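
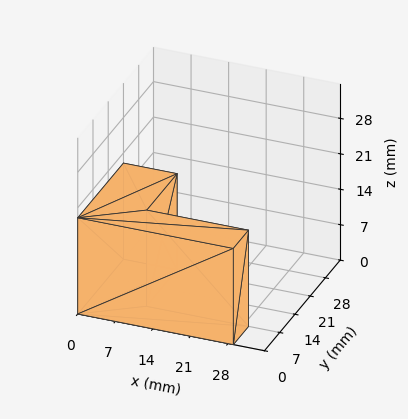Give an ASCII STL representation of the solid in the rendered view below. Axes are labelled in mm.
Reading the render: the shape is an L-shaped prism: outer 29 × 21 mm, arm thicknesses ≈ 7 mm (horizontal) and 10 mm (vertical), extruded 19 mm in z (dimensions read to the nearest mm from the axis ticks). For the STL, each face is triangulated and given an outward normal.

solid part
  facet normal 0.0000 0.0000 -1.0000
    outer loop
      vertex 29.0 7.0 0.0
      vertex 29.0 0.0 0.0
      vertex 0.0 0.0 0.0
    endloop
  endfacet
  facet normal 0.0000 0.0000 -1.0000
    outer loop
      vertex 10.0 7.0 0.0
      vertex 29.0 7.0 0.0
      vertex 0.0 0.0 0.0
    endloop
  endfacet
  facet normal 0.0000 0.0000 -1.0000
    outer loop
      vertex 10.0 21.0 0.0
      vertex 10.0 7.0 0.0
      vertex 0.0 0.0 0.0
    endloop
  endfacet
  facet normal 0.0000 0.0000 -1.0000
    outer loop
      vertex 0.0 21.0 0.0
      vertex 10.0 21.0 0.0
      vertex 0.0 0.0 0.0
    endloop
  endfacet
  facet normal 0.0000 0.0000 1.0000
    outer loop
      vertex 0.0 0.0 19.0
      vertex 29.0 0.0 19.0
      vertex 29.0 7.0 19.0
    endloop
  endfacet
  facet normal 0.0000 0.0000 1.0000
    outer loop
      vertex 0.0 0.0 19.0
      vertex 29.0 7.0 19.0
      vertex 10.0 7.0 19.0
    endloop
  endfacet
  facet normal 0.0000 0.0000 1.0000
    outer loop
      vertex 0.0 0.0 19.0
      vertex 10.0 7.0 19.0
      vertex 10.0 21.0 19.0
    endloop
  endfacet
  facet normal 0.0000 0.0000 1.0000
    outer loop
      vertex 0.0 0.0 19.0
      vertex 10.0 21.0 19.0
      vertex 0.0 21.0 19.0
    endloop
  endfacet
  facet normal 0.0000 -1.0000 0.0000
    outer loop
      vertex 0.0 0.0 0.0
      vertex 29.0 0.0 0.0
      vertex 29.0 0.0 19.0
    endloop
  endfacet
  facet normal 0.0000 -1.0000 0.0000
    outer loop
      vertex 0.0 0.0 0.0
      vertex 29.0 0.0 19.0
      vertex 0.0 0.0 19.0
    endloop
  endfacet
  facet normal 1.0000 0.0000 0.0000
    outer loop
      vertex 29.0 0.0 0.0
      vertex 29.0 7.0 0.0
      vertex 29.0 7.0 19.0
    endloop
  endfacet
  facet normal 1.0000 0.0000 0.0000
    outer loop
      vertex 29.0 0.0 0.0
      vertex 29.0 7.0 19.0
      vertex 29.0 0.0 19.0
    endloop
  endfacet
  facet normal 0.0000 1.0000 0.0000
    outer loop
      vertex 29.0 7.0 0.0
      vertex 10.0 7.0 0.0
      vertex 10.0 7.0 19.0
    endloop
  endfacet
  facet normal 0.0000 1.0000 0.0000
    outer loop
      vertex 29.0 7.0 0.0
      vertex 10.0 7.0 19.0
      vertex 29.0 7.0 19.0
    endloop
  endfacet
  facet normal 1.0000 0.0000 0.0000
    outer loop
      vertex 10.0 7.0 0.0
      vertex 10.0 21.0 0.0
      vertex 10.0 21.0 19.0
    endloop
  endfacet
  facet normal 1.0000 0.0000 0.0000
    outer loop
      vertex 10.0 7.0 0.0
      vertex 10.0 21.0 19.0
      vertex 10.0 7.0 19.0
    endloop
  endfacet
  facet normal 0.0000 1.0000 0.0000
    outer loop
      vertex 10.0 21.0 0.0
      vertex 0.0 21.0 0.0
      vertex 0.0 21.0 19.0
    endloop
  endfacet
  facet normal 0.0000 1.0000 0.0000
    outer loop
      vertex 10.0 21.0 0.0
      vertex 0.0 21.0 19.0
      vertex 10.0 21.0 19.0
    endloop
  endfacet
  facet normal -1.0000 0.0000 0.0000
    outer loop
      vertex 0.0 21.0 0.0
      vertex 0.0 0.0 0.0
      vertex 0.0 0.0 19.0
    endloop
  endfacet
  facet normal -1.0000 0.0000 0.0000
    outer loop
      vertex 0.0 21.0 0.0
      vertex 0.0 0.0 19.0
      vertex 0.0 21.0 19.0
    endloop
  endfacet
endsolid part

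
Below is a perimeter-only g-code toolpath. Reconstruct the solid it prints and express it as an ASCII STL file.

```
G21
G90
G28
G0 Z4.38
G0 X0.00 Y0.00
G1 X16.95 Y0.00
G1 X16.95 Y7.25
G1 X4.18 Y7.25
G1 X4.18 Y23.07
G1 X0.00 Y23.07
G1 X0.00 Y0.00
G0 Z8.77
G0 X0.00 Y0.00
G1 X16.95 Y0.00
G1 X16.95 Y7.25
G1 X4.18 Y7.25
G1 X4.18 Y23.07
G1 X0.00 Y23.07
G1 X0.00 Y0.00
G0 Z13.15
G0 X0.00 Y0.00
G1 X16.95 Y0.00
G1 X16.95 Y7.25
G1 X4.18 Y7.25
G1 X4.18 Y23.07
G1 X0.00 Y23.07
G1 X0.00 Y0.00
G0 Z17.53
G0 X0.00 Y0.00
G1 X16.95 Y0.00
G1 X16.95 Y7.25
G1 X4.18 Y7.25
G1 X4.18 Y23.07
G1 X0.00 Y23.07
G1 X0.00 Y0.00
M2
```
solid part
  facet normal 0.0000 0.0000 -1.0000
    outer loop
      vertex 16.95 7.25 0.00
      vertex 16.95 0.00 0.00
      vertex 0.00 0.00 0.00
    endloop
  endfacet
  facet normal 0.0000 0.0000 -1.0000
    outer loop
      vertex 4.18 7.25 0.00
      vertex 16.95 7.25 0.00
      vertex 0.00 0.00 0.00
    endloop
  endfacet
  facet normal 0.0000 0.0000 -1.0000
    outer loop
      vertex 4.18 23.07 0.00
      vertex 4.18 7.25 0.00
      vertex 0.00 0.00 0.00
    endloop
  endfacet
  facet normal 0.0000 0.0000 -1.0000
    outer loop
      vertex 0.00 23.07 0.00
      vertex 4.18 23.07 0.00
      vertex 0.00 0.00 0.00
    endloop
  endfacet
  facet normal 0.0000 0.0000 1.0000
    outer loop
      vertex 0.00 0.00 17.53
      vertex 16.95 0.00 17.53
      vertex 16.95 7.25 17.53
    endloop
  endfacet
  facet normal 0.0000 0.0000 1.0000
    outer loop
      vertex 0.00 0.00 17.53
      vertex 16.95 7.25 17.53
      vertex 4.18 7.25 17.53
    endloop
  endfacet
  facet normal 0.0000 0.0000 1.0000
    outer loop
      vertex 0.00 0.00 17.53
      vertex 4.18 7.25 17.53
      vertex 4.18 23.07 17.53
    endloop
  endfacet
  facet normal 0.0000 0.0000 1.0000
    outer loop
      vertex 0.00 0.00 17.53
      vertex 4.18 23.07 17.53
      vertex 0.00 23.07 17.53
    endloop
  endfacet
  facet normal 0.0000 -1.0000 0.0000
    outer loop
      vertex 0.00 0.00 0.00
      vertex 16.95 0.00 0.00
      vertex 16.95 0.00 17.53
    endloop
  endfacet
  facet normal 0.0000 -1.0000 0.0000
    outer loop
      vertex 0.00 0.00 0.00
      vertex 16.95 0.00 17.53
      vertex 0.00 0.00 17.53
    endloop
  endfacet
  facet normal 1.0000 0.0000 0.0000
    outer loop
      vertex 16.95 0.00 0.00
      vertex 16.95 7.25 0.00
      vertex 16.95 7.25 17.53
    endloop
  endfacet
  facet normal 1.0000 0.0000 0.0000
    outer loop
      vertex 16.95 0.00 0.00
      vertex 16.95 7.25 17.53
      vertex 16.95 0.00 17.53
    endloop
  endfacet
  facet normal 0.0000 1.0000 0.0000
    outer loop
      vertex 16.95 7.25 0.00
      vertex 4.18 7.25 0.00
      vertex 4.18 7.25 17.53
    endloop
  endfacet
  facet normal 0.0000 1.0000 0.0000
    outer loop
      vertex 16.95 7.25 0.00
      vertex 4.18 7.25 17.53
      vertex 16.95 7.25 17.53
    endloop
  endfacet
  facet normal 1.0000 0.0000 0.0000
    outer loop
      vertex 4.18 7.25 0.00
      vertex 4.18 23.07 0.00
      vertex 4.18 23.07 17.53
    endloop
  endfacet
  facet normal 1.0000 0.0000 0.0000
    outer loop
      vertex 4.18 7.25 0.00
      vertex 4.18 23.07 17.53
      vertex 4.18 7.25 17.53
    endloop
  endfacet
  facet normal 0.0000 1.0000 0.0000
    outer loop
      vertex 4.18 23.07 0.00
      vertex 0.00 23.07 0.00
      vertex 0.00 23.07 17.53
    endloop
  endfacet
  facet normal 0.0000 1.0000 0.0000
    outer loop
      vertex 4.18 23.07 0.00
      vertex 0.00 23.07 17.53
      vertex 4.18 23.07 17.53
    endloop
  endfacet
  facet normal -1.0000 0.0000 0.0000
    outer loop
      vertex 0.00 23.07 0.00
      vertex 0.00 0.00 0.00
      vertex 0.00 0.00 17.53
    endloop
  endfacet
  facet normal -1.0000 0.0000 0.0000
    outer loop
      vertex 0.00 23.07 0.00
      vertex 0.00 0.00 17.53
      vertex 0.00 23.07 17.53
    endloop
  endfacet
endsolid part

The G0 Z moves step by Δz≈4.38 mm. Every layer's G1 loop is the same polygon, so the solid is a straight extrusion of it from z=0 to z≈17.5. Closing with flat bottom and top caps and triangulating gives 20 facets — an L-shaped prism: outer 16.9 × 23.1 mm, arm thicknesses ≈ 7.25 mm (horizontal) and 4.18 mm (vertical), extruded 17.5 mm in z.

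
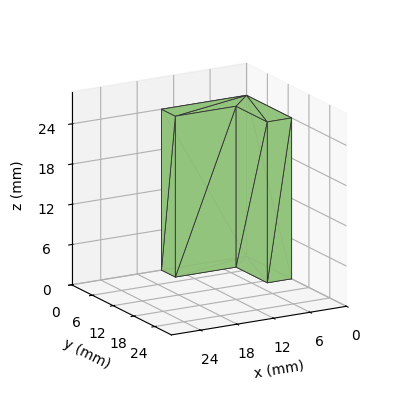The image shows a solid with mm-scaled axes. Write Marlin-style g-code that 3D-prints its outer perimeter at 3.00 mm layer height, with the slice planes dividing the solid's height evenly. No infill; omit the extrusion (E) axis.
Reading the render: the shape is an L-shaped prism: outer 14 × 13 mm, arm thicknesses ≈ 4 mm (horizontal) and 4 mm (vertical), extruded 24 mm in z (dimensions read to the nearest mm from the axis ticks). For the g-code, the solid's height is divided into equal slices at the stated Δz and each level perimeter traced with G1 moves after a G0 lift.

; perimeter-only toolpath
G21 ; units = mm
G90 ; absolute positioning
G28 ; home
; layer 1
G0 Z3.00
G0 X0.00 Y0.00
G1 X14.00 Y0.00
G1 X14.00 Y4.00
G1 X4.00 Y4.00
G1 X4.00 Y13.00
G1 X0.00 Y13.00
G1 X0.00 Y0.00
; layer 2
G0 Z6.00
G0 X0.00 Y0.00
G1 X14.00 Y0.00
G1 X14.00 Y4.00
G1 X4.00 Y4.00
G1 X4.00 Y13.00
G1 X0.00 Y13.00
G1 X0.00 Y0.00
; layer 3
G0 Z9.00
G0 X0.00 Y0.00
G1 X14.00 Y0.00
G1 X14.00 Y4.00
G1 X4.00 Y4.00
G1 X4.00 Y13.00
G1 X0.00 Y13.00
G1 X0.00 Y0.00
; layer 4
G0 Z12.00
G0 X0.00 Y0.00
G1 X14.00 Y0.00
G1 X14.00 Y4.00
G1 X4.00 Y4.00
G1 X4.00 Y13.00
G1 X0.00 Y13.00
G1 X0.00 Y0.00
; layer 5
G0 Z15.00
G0 X0.00 Y0.00
G1 X14.00 Y0.00
G1 X14.00 Y4.00
G1 X4.00 Y4.00
G1 X4.00 Y13.00
G1 X0.00 Y13.00
G1 X0.00 Y0.00
; layer 6
G0 Z18.00
G0 X0.00 Y0.00
G1 X14.00 Y0.00
G1 X14.00 Y4.00
G1 X4.00 Y4.00
G1 X4.00 Y13.00
G1 X0.00 Y13.00
G1 X0.00 Y0.00
; layer 7
G0 Z21.00
G0 X0.00 Y0.00
G1 X14.00 Y0.00
G1 X14.00 Y4.00
G1 X4.00 Y4.00
G1 X4.00 Y13.00
G1 X0.00 Y13.00
G1 X0.00 Y0.00
; layer 8
G0 Z24.00
G0 X0.00 Y0.00
G1 X14.00 Y0.00
G1 X14.00 Y4.00
G1 X4.00 Y4.00
G1 X4.00 Y13.00
G1 X0.00 Y13.00
G1 X0.00 Y0.00
M2 ; end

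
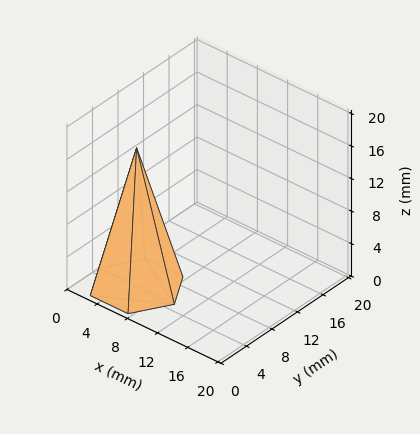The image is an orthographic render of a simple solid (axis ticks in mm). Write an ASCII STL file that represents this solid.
Reading the render: the shape is a regular 6-sided pyramid, base circumscribed radius ≈ 5 mm, apex at z ≈ 17 mm (dimensions read to the nearest mm from the axis ticks). For the STL, each face is triangulated and given an outward normal.

solid part
  facet normal 0.0000 0.0000 -1.0000
    outer loop
      vertex 2.5 9.3 0.0
      vertex 7.5 9.3 0.0
      vertex 10.0 5.0 0.0
    endloop
  endfacet
  facet normal 0.0000 0.0000 -1.0000
    outer loop
      vertex 0.0 5.0 0.0
      vertex 2.5 9.3 0.0
      vertex 10.0 5.0 0.0
    endloop
  endfacet
  facet normal 0.0000 0.0000 -1.0000
    outer loop
      vertex 2.5 0.7 0.0
      vertex 0.0 5.0 0.0
      vertex 10.0 5.0 0.0
    endloop
  endfacet
  facet normal 0.0000 0.0000 -1.0000
    outer loop
      vertex 7.5 0.7 0.0
      vertex 2.5 0.7 0.0
      vertex 10.0 5.0 0.0
    endloop
  endfacet
  facet normal 0.8378 0.4871 0.2464
    outer loop
      vertex 10.0 5.0 0.0
      vertex 7.5 9.3 0.0
      vertex 5.0 5.0 17.0
    endloop
  endfacet
  facet normal 0.0000 0.9695 0.2452
    outer loop
      vertex 7.5 9.3 0.0
      vertex 2.5 9.3 0.0
      vertex 5.0 5.0 17.0
    endloop
  endfacet
  facet normal -0.8378 0.4871 0.2464
    outer loop
      vertex 2.5 9.3 0.0
      vertex 0.0 5.0 0.0
      vertex 5.0 5.0 17.0
    endloop
  endfacet
  facet normal -0.8378 -0.4871 0.2464
    outer loop
      vertex 0.0 5.0 0.0
      vertex 2.5 0.7 0.0
      vertex 5.0 5.0 17.0
    endloop
  endfacet
  facet normal 0.0000 -0.9695 0.2452
    outer loop
      vertex 2.5 0.7 0.0
      vertex 7.5 0.7 0.0
      vertex 5.0 5.0 17.0
    endloop
  endfacet
  facet normal 0.8378 -0.4871 0.2464
    outer loop
      vertex 7.5 0.7 0.0
      vertex 10.0 5.0 0.0
      vertex 5.0 5.0 17.0
    endloop
  endfacet
endsolid part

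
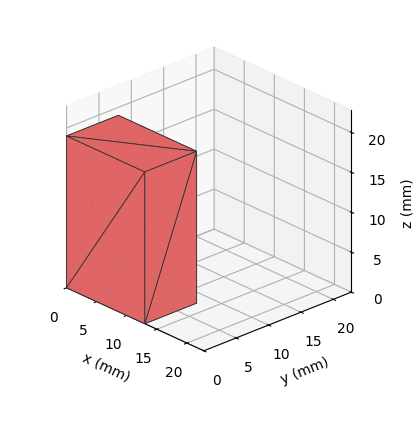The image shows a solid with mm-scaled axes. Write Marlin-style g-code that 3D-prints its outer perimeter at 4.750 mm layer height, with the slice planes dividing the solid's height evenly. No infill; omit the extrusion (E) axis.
Reading the render: the shape is a rectangular box, roughly 13 × 8 mm footprint and 19 mm tall (dimensions read to the nearest mm from the axis ticks). For the g-code, the solid's height is divided into equal slices at the stated Δz and each level perimeter traced with G1 moves after a G0 lift.

; perimeter-only toolpath
G21 ; units = mm
G90 ; absolute positioning
G28 ; home
; layer 1
G0 Z4.750
G0 X0.000 Y0.000
G1 X13.000 Y0.000
G1 X13.000 Y8.000
G1 X0.000 Y8.000
G1 X0.000 Y0.000
; layer 2
G0 Z9.500
G0 X0.000 Y0.000
G1 X13.000 Y0.000
G1 X13.000 Y8.000
G1 X0.000 Y8.000
G1 X0.000 Y0.000
; layer 3
G0 Z14.250
G0 X0.000 Y0.000
G1 X13.000 Y0.000
G1 X13.000 Y8.000
G1 X0.000 Y8.000
G1 X0.000 Y0.000
; layer 4
G0 Z19.000
G0 X0.000 Y0.000
G1 X13.000 Y0.000
G1 X13.000 Y8.000
G1 X0.000 Y8.000
G1 X0.000 Y0.000
M2 ; end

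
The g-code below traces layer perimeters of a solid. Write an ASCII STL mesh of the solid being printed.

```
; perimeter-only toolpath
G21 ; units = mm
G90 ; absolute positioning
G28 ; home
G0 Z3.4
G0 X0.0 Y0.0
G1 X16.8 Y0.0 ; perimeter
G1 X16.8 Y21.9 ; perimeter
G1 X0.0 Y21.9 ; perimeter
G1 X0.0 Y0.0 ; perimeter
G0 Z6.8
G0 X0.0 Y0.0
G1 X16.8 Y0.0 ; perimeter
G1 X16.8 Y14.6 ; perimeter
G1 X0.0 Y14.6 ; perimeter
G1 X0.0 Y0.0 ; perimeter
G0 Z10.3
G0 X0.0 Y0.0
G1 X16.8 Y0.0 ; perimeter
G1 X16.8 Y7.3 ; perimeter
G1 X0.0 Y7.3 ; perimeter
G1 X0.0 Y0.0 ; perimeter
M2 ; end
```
solid part
  facet normal 0.0000 0.0000 -1.0000
    outer loop
      vertex 16.8 29.2 0.0
      vertex 16.8 0.0 0.0
      vertex 0.0 0.0 0.0
    endloop
  endfacet
  facet normal 0.0000 0.0000 -1.0000
    outer loop
      vertex 0.0 29.2 0.0
      vertex 16.8 29.2 0.0
      vertex 0.0 0.0 0.0
    endloop
  endfacet
  facet normal 0.0000 -1.0000 0.0000
    outer loop
      vertex 0.0 0.0 0.0
      vertex 16.8 0.0 0.0
      vertex 16.8 0.0 13.7
    endloop
  endfacet
  facet normal 0.0000 -1.0000 0.0000
    outer loop
      vertex 0.0 0.0 0.0
      vertex 16.8 0.0 13.7
      vertex 0.0 0.0 13.7
    endloop
  endfacet
  facet normal 0.0000 0.4248 0.9053
    outer loop
      vertex 0.0 0.0 13.7
      vertex 16.8 0.0 13.7
      vertex 16.8 29.2 0.0
    endloop
  endfacet
  facet normal 0.0000 0.4248 0.9053
    outer loop
      vertex 0.0 0.0 13.7
      vertex 16.8 29.2 0.0
      vertex 0.0 29.2 0.0
    endloop
  endfacet
  facet normal -1.0000 0.0000 0.0000
    outer loop
      vertex 0.0 0.0 13.7
      vertex 0.0 29.2 0.0
      vertex 0.0 0.0 0.0
    endloop
  endfacet
  facet normal 1.0000 0.0000 0.0000
    outer loop
      vertex 16.8 0.0 0.0
      vertex 16.8 29.2 0.0
      vertex 16.8 0.0 13.7
    endloop
  endfacet
endsolid part

The G0 Z moves step by Δz≈3.4 mm. The G1 loops shrink linearly with z, so the solid tapers from its base footprint up to z≈13.7. Closing with a flat bottom cap and the tapered top and triangulating gives 8 facets — a wedge (ramp): 16.8 × 29.2 mm base, rising to 13.7 mm along the y=0 edge and sloping linearly to z=0 at y=29.2.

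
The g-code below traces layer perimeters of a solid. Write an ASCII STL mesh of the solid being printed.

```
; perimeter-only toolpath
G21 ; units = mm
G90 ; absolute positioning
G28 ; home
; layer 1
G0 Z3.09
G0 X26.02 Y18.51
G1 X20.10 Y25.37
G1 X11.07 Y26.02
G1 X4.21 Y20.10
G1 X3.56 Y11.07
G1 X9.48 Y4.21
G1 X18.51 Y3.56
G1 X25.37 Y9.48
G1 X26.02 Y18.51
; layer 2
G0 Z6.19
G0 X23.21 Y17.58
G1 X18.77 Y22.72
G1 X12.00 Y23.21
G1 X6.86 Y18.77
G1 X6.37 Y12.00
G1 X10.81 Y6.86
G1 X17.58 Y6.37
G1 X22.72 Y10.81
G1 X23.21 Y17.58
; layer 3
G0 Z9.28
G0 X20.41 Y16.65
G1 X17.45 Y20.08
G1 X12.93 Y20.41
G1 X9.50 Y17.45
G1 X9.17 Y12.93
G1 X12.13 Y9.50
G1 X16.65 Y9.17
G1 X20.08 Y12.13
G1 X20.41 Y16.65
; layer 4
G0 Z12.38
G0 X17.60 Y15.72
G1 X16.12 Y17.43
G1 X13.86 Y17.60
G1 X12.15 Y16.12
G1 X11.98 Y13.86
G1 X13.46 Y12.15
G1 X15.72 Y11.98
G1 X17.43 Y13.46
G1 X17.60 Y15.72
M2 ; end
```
solid part
  facet normal 0.0000 0.0000 -1.0000
    outer loop
      vertex 10.14 28.83 0.00
      vertex 21.43 28.01 0.00
      vertex 28.83 19.44 0.00
    endloop
  endfacet
  facet normal 0.0000 0.0000 -1.0000
    outer loop
      vertex 1.57 21.43 0.00
      vertex 10.14 28.83 0.00
      vertex 28.83 19.44 0.00
    endloop
  endfacet
  facet normal 0.0000 0.0000 -1.0000
    outer loop
      vertex 0.75 10.14 0.00
      vertex 1.57 21.43 0.00
      vertex 28.83 19.44 0.00
    endloop
  endfacet
  facet normal 0.0000 0.0000 -1.0000
    outer loop
      vertex 8.15 1.57 0.00
      vertex 0.75 10.14 0.00
      vertex 28.83 19.44 0.00
    endloop
  endfacet
  facet normal 0.0000 0.0000 -1.0000
    outer loop
      vertex 19.44 0.75 0.00
      vertex 8.15 1.57 0.00
      vertex 28.83 19.44 0.00
    endloop
  endfacet
  facet normal 0.0000 0.0000 -1.0000
    outer loop
      vertex 28.01 8.15 0.00
      vertex 19.44 0.75 0.00
      vertex 28.83 19.44 0.00
    endloop
  endfacet
  facet normal 0.5673 0.4898 0.6620
    outer loop
      vertex 28.83 19.44 0.00
      vertex 21.43 28.01 0.00
      vertex 14.79 14.79 15.47
    endloop
  endfacet
  facet normal 0.0543 0.7475 0.6621
    outer loop
      vertex 21.43 28.01 0.00
      vertex 10.14 28.83 0.00
      vertex 14.79 14.79 15.47
    endloop
  endfacet
  facet normal -0.4898 0.5673 0.6620
    outer loop
      vertex 10.14 28.83 0.00
      vertex 1.57 21.43 0.00
      vertex 14.79 14.79 15.47
    endloop
  endfacet
  facet normal -0.7475 0.0543 0.6621
    outer loop
      vertex 1.57 21.43 0.00
      vertex 0.75 10.14 0.00
      vertex 14.79 14.79 15.47
    endloop
  endfacet
  facet normal -0.5673 -0.4898 0.6620
    outer loop
      vertex 0.75 10.14 0.00
      vertex 8.15 1.57 0.00
      vertex 14.79 14.79 15.47
    endloop
  endfacet
  facet normal -0.0543 -0.7475 0.6621
    outer loop
      vertex 8.15 1.57 0.00
      vertex 19.44 0.75 0.00
      vertex 14.79 14.79 15.47
    endloop
  endfacet
  facet normal 0.4898 -0.5673 0.6620
    outer loop
      vertex 19.44 0.75 0.00
      vertex 28.01 8.15 0.00
      vertex 14.79 14.79 15.47
    endloop
  endfacet
  facet normal 0.7475 -0.0543 0.6621
    outer loop
      vertex 28.01 8.15 0.00
      vertex 28.83 19.44 0.00
      vertex 14.79 14.79 15.47
    endloop
  endfacet
endsolid part

The G0 Z moves step by Δz≈3.09 mm. The G1 loops shrink linearly with z, so the solid tapers from its base footprint up to z≈15.5. Closing with a flat bottom cap and the tapered top and triangulating gives 14 facets — a regular 8-sided pyramid, base circumscribed radius ≈ 14.8 mm, apex at z ≈ 15.5 mm.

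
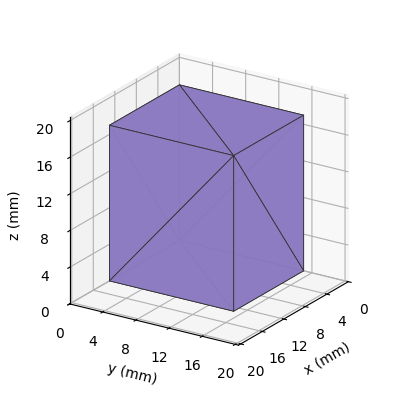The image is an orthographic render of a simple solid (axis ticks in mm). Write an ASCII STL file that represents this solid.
Reading the render: the shape is a rectangular box, roughly 13 × 15 mm footprint and 17 mm tall (dimensions read to the nearest mm from the axis ticks). For the STL, each face is triangulated and given an outward normal.

solid part
  facet normal 0.0000 0.0000 -1.0000
    outer loop
      vertex 13.000 15.000 0.000
      vertex 13.000 0.000 0.000
      vertex 0.000 0.000 0.000
    endloop
  endfacet
  facet normal 0.0000 0.0000 -1.0000
    outer loop
      vertex 0.000 15.000 0.000
      vertex 13.000 15.000 0.000
      vertex 0.000 0.000 0.000
    endloop
  endfacet
  facet normal 0.0000 0.0000 1.0000
    outer loop
      vertex 0.000 0.000 17.000
      vertex 13.000 0.000 17.000
      vertex 13.000 15.000 17.000
    endloop
  endfacet
  facet normal 0.0000 0.0000 1.0000
    outer loop
      vertex 0.000 0.000 17.000
      vertex 13.000 15.000 17.000
      vertex 0.000 15.000 17.000
    endloop
  endfacet
  facet normal 0.0000 -1.0000 0.0000
    outer loop
      vertex 0.000 0.000 0.000
      vertex 13.000 0.000 0.000
      vertex 13.000 0.000 17.000
    endloop
  endfacet
  facet normal 0.0000 -1.0000 0.0000
    outer loop
      vertex 0.000 0.000 0.000
      vertex 13.000 0.000 17.000
      vertex 0.000 0.000 17.000
    endloop
  endfacet
  facet normal 0.0000 1.0000 0.0000
    outer loop
      vertex 13.000 15.000 17.000
      vertex 13.000 15.000 0.000
      vertex 0.000 15.000 0.000
    endloop
  endfacet
  facet normal 0.0000 1.0000 0.0000
    outer loop
      vertex 0.000 15.000 17.000
      vertex 13.000 15.000 17.000
      vertex 0.000 15.000 0.000
    endloop
  endfacet
  facet normal -1.0000 0.0000 0.0000
    outer loop
      vertex 0.000 15.000 17.000
      vertex 0.000 15.000 0.000
      vertex 0.000 0.000 0.000
    endloop
  endfacet
  facet normal -1.0000 0.0000 0.0000
    outer loop
      vertex 0.000 0.000 17.000
      vertex 0.000 15.000 17.000
      vertex 0.000 0.000 0.000
    endloop
  endfacet
  facet normal 1.0000 0.0000 0.0000
    outer loop
      vertex 13.000 0.000 0.000
      vertex 13.000 15.000 0.000
      vertex 13.000 15.000 17.000
    endloop
  endfacet
  facet normal 1.0000 0.0000 0.0000
    outer loop
      vertex 13.000 0.000 0.000
      vertex 13.000 15.000 17.000
      vertex 13.000 0.000 17.000
    endloop
  endfacet
endsolid part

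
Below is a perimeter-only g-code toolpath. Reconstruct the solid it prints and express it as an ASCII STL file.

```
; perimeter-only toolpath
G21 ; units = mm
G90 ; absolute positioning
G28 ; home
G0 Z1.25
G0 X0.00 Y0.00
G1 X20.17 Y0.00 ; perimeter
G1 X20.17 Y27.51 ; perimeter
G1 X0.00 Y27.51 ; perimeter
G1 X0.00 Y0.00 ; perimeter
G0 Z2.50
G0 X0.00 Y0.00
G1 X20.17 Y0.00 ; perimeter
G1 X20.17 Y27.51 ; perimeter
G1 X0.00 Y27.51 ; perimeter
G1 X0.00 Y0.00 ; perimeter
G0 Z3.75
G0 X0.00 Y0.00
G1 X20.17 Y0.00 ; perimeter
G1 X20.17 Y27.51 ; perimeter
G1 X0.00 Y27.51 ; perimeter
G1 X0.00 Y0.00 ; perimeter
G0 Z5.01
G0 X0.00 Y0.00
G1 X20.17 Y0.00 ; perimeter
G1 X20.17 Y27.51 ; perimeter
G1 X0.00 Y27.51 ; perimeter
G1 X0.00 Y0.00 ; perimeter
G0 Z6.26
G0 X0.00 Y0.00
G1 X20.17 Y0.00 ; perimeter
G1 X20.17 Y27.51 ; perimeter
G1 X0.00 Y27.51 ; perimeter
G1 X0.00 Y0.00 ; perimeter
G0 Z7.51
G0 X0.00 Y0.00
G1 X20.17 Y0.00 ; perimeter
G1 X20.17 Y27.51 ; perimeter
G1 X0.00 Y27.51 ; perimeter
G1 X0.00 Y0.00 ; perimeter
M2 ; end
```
solid part
  facet normal 0.0000 0.0000 -1.0000
    outer loop
      vertex 20.17 27.51 0.00
      vertex 20.17 0.00 0.00
      vertex 0.00 0.00 0.00
    endloop
  endfacet
  facet normal 0.0000 0.0000 -1.0000
    outer loop
      vertex 0.00 27.51 0.00
      vertex 20.17 27.51 0.00
      vertex 0.00 0.00 0.00
    endloop
  endfacet
  facet normal 0.0000 0.0000 1.0000
    outer loop
      vertex 0.00 0.00 7.51
      vertex 20.17 0.00 7.51
      vertex 20.17 27.51 7.51
    endloop
  endfacet
  facet normal 0.0000 0.0000 1.0000
    outer loop
      vertex 0.00 0.00 7.51
      vertex 20.17 27.51 7.51
      vertex 0.00 27.51 7.51
    endloop
  endfacet
  facet normal 0.0000 -1.0000 0.0000
    outer loop
      vertex 0.00 0.00 0.00
      vertex 20.17 0.00 0.00
      vertex 20.17 0.00 7.51
    endloop
  endfacet
  facet normal 0.0000 -1.0000 0.0000
    outer loop
      vertex 0.00 0.00 0.00
      vertex 20.17 0.00 7.51
      vertex 0.00 0.00 7.51
    endloop
  endfacet
  facet normal 0.0000 1.0000 0.0000
    outer loop
      vertex 20.17 27.51 7.51
      vertex 20.17 27.51 0.00
      vertex 0.00 27.51 0.00
    endloop
  endfacet
  facet normal 0.0000 1.0000 0.0000
    outer loop
      vertex 0.00 27.51 7.51
      vertex 20.17 27.51 7.51
      vertex 0.00 27.51 0.00
    endloop
  endfacet
  facet normal -1.0000 0.0000 0.0000
    outer loop
      vertex 0.00 27.51 7.51
      vertex 0.00 27.51 0.00
      vertex 0.00 0.00 0.00
    endloop
  endfacet
  facet normal -1.0000 0.0000 0.0000
    outer loop
      vertex 0.00 0.00 7.51
      vertex 0.00 27.51 7.51
      vertex 0.00 0.00 0.00
    endloop
  endfacet
  facet normal 1.0000 0.0000 0.0000
    outer loop
      vertex 20.17 0.00 0.00
      vertex 20.17 27.51 0.00
      vertex 20.17 27.51 7.51
    endloop
  endfacet
  facet normal 1.0000 0.0000 0.0000
    outer loop
      vertex 20.17 0.00 0.00
      vertex 20.17 27.51 7.51
      vertex 20.17 0.00 7.51
    endloop
  endfacet
endsolid part

The G0 Z moves step by Δz≈1.25 mm. Every layer's G1 loop is the same polygon, so the solid is a straight extrusion of it from z=0 to z≈7.51. Closing with flat bottom and top caps and triangulating gives 12 facets — a rectangular box, roughly 20.2 × 27.5 mm footprint and 7.51 mm tall.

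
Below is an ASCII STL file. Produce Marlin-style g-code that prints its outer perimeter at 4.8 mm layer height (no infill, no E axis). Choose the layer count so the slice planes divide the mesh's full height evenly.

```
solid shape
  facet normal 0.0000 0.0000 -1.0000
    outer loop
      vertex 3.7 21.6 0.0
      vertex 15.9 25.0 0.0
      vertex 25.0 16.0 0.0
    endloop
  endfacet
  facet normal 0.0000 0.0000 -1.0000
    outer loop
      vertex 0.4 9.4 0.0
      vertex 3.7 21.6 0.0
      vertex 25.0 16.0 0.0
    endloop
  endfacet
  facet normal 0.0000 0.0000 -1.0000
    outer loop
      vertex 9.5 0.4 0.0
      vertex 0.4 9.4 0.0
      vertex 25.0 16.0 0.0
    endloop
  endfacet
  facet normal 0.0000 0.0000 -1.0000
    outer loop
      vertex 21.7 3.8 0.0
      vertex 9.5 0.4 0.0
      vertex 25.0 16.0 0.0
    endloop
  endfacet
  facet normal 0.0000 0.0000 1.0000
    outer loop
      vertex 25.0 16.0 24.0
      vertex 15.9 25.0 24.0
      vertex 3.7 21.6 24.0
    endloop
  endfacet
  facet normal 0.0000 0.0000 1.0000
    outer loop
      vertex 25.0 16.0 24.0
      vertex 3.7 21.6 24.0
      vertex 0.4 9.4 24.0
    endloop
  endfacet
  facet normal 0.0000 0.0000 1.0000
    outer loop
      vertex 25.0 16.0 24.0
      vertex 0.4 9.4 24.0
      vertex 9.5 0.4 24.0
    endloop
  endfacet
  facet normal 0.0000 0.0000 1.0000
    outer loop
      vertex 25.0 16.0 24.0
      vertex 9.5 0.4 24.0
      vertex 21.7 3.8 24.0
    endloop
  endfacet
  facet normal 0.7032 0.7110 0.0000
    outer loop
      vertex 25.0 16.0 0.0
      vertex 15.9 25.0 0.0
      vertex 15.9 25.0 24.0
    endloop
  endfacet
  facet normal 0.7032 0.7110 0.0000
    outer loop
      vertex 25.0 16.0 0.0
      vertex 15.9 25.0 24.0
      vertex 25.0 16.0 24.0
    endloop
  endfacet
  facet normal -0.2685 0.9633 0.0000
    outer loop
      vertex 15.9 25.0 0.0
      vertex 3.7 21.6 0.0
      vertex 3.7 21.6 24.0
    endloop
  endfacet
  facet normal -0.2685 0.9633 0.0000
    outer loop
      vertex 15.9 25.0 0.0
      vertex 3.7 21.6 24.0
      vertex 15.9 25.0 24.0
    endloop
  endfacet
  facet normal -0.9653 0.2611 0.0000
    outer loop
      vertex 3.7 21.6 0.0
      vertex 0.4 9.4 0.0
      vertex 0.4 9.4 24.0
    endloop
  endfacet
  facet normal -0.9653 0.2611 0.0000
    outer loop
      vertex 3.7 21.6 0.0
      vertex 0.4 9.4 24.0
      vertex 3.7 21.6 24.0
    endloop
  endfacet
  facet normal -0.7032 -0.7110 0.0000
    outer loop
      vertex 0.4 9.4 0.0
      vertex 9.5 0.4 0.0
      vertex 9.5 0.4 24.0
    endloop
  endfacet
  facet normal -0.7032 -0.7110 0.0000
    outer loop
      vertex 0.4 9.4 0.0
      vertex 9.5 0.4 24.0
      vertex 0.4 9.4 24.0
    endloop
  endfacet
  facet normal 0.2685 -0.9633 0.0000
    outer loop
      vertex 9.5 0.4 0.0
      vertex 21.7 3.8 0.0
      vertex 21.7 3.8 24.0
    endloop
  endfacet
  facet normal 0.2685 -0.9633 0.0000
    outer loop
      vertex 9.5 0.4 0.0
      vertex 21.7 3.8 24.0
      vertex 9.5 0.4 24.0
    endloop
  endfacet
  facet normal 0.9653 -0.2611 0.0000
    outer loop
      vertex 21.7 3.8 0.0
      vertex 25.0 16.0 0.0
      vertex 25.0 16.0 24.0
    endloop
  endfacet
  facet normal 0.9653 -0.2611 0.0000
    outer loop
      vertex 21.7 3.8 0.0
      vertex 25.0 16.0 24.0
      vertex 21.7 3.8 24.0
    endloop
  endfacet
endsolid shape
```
; perimeter-only toolpath
G21 ; units = mm
G90 ; absolute positioning
G28 ; home
; layer 1
G0 Z4.8
G0 X25.0 Y16.0
G1 X15.9 Y25.0
G1 X3.7 Y21.6
G1 X0.4 Y9.4
G1 X9.5 Y0.4
G1 X21.7 Y3.8
G1 X25.0 Y16.0
; layer 2
G0 Z9.6
G0 X25.0 Y16.0
G1 X15.9 Y25.0
G1 X3.7 Y21.6
G1 X0.4 Y9.4
G1 X9.5 Y0.4
G1 X21.7 Y3.8
G1 X25.0 Y16.0
; layer 3
G0 Z14.4
G0 X25.0 Y16.0
G1 X15.9 Y25.0
G1 X3.7 Y21.6
G1 X0.4 Y9.4
G1 X9.5 Y0.4
G1 X21.7 Y3.8
G1 X25.0 Y16.0
; layer 4
G0 Z19.2
G0 X25.0 Y16.0
G1 X15.9 Y25.0
G1 X3.7 Y21.6
G1 X0.4 Y9.4
G1 X9.5 Y0.4
G1 X21.7 Y3.8
G1 X25.0 Y16.0
; layer 5
G0 Z24.0
G0 X25.0 Y16.0
G1 X15.9 Y25.0
G1 X3.7 Y21.6
G1 X0.4 Y9.4
G1 X9.5 Y0.4
G1 X21.7 Y3.8
G1 X25.0 Y16.0
M2 ; end

The solid is a regular 6-sided prism (a cylinder approximated with 6 flat sides), circumscribed radius ≈ 12.7 mm, height ≈ 24 mm. Slicing at Δz = 4.8 mm — 5 equal slices spanning the solid's height, so layer i sits at z = i·h/5 — gives 5 non-empty perimeters. Each is a 6-segment closed polygon; G0 lifts to the layer z and rapids to the start vertex, then G1 traces the edges.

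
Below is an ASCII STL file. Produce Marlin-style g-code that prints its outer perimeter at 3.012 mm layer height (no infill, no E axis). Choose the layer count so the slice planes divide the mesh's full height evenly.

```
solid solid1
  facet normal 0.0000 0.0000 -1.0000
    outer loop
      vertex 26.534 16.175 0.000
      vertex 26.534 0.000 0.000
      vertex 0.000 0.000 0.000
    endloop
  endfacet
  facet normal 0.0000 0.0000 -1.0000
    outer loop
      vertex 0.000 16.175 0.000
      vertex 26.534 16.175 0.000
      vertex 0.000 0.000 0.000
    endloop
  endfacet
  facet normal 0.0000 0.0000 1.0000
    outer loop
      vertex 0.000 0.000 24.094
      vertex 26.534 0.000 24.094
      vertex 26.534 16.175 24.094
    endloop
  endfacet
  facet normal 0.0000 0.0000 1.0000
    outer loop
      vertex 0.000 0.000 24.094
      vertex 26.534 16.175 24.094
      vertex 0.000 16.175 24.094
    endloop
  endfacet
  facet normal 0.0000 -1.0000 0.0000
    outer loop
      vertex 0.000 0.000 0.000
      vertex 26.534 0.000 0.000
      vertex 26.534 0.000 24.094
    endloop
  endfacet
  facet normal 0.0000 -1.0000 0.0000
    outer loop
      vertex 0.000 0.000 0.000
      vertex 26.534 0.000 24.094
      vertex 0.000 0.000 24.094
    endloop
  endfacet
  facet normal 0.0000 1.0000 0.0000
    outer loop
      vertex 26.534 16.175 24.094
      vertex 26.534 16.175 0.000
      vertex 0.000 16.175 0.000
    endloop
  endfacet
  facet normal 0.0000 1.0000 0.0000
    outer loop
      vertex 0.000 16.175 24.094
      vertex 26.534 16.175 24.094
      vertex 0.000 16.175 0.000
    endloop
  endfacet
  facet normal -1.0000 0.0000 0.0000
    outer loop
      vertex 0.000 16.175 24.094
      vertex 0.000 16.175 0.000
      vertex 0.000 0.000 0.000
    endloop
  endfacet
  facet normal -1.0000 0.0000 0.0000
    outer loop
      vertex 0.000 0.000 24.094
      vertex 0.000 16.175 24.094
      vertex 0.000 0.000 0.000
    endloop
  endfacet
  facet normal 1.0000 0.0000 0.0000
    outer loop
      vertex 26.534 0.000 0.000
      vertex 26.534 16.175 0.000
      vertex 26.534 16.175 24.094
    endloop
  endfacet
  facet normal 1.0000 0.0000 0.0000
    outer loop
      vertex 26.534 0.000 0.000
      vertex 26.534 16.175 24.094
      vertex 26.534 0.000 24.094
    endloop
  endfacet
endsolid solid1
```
; perimeter-only toolpath
G21 ; units = mm
G90 ; absolute positioning
G28 ; home
; layer 1
G0 Z3.012
G0 X0.000 Y0.000
G1 X26.534 Y0.000
G1 X26.534 Y16.175
G1 X0.000 Y16.175
G1 X0.000 Y0.000
; layer 2
G0 Z6.024
G0 X0.000 Y0.000
G1 X26.534 Y0.000
G1 X26.534 Y16.175
G1 X0.000 Y16.175
G1 X0.000 Y0.000
; layer 3
G0 Z9.035
G0 X0.000 Y0.000
G1 X26.534 Y0.000
G1 X26.534 Y16.175
G1 X0.000 Y16.175
G1 X0.000 Y0.000
; layer 4
G0 Z12.047
G0 X0.000 Y0.000
G1 X26.534 Y0.000
G1 X26.534 Y16.175
G1 X0.000 Y16.175
G1 X0.000 Y0.000
; layer 5
G0 Z15.059
G0 X0.000 Y0.000
G1 X26.534 Y0.000
G1 X26.534 Y16.175
G1 X0.000 Y16.175
G1 X0.000 Y0.000
; layer 6
G0 Z18.071
G0 X0.000 Y0.000
G1 X26.534 Y0.000
G1 X26.534 Y16.175
G1 X0.000 Y16.175
G1 X0.000 Y0.000
; layer 7
G0 Z21.082
G0 X0.000 Y0.000
G1 X26.534 Y0.000
G1 X26.534 Y16.175
G1 X0.000 Y16.175
G1 X0.000 Y0.000
; layer 8
G0 Z24.094
G0 X0.000 Y0.000
G1 X26.534 Y0.000
G1 X26.534 Y16.175
G1 X0.000 Y16.175
G1 X0.000 Y0.000
M2 ; end

The solid is a rectangular box, roughly 26.5 × 16.2 mm footprint and 24.1 mm tall. Slicing at Δz = 3.012 mm — 8 equal slices spanning the solid's height, so layer i sits at z = i·h/8 — gives 8 non-empty perimeters. Each is a 4-segment closed polygon; G0 lifts to the layer z and rapids to the start vertex, then G1 traces the edges.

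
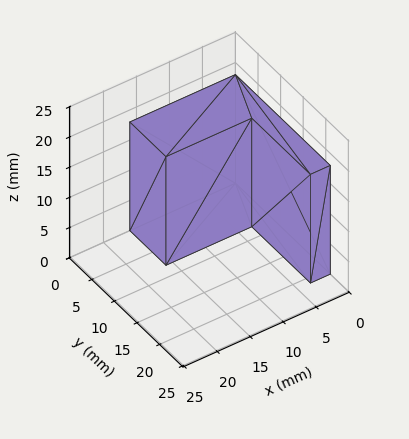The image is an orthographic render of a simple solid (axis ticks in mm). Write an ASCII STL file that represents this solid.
Reading the render: the shape is an L-shaped prism: outer 16 × 21 mm, arm thicknesses ≈ 8 mm (horizontal) and 3 mm (vertical), extruded 18 mm in z (dimensions read to the nearest mm from the axis ticks). For the STL, each face is triangulated and given an outward normal.

solid part
  facet normal 0.0000 0.0000 -1.0000
    outer loop
      vertex 16.000 8.000 0.000
      vertex 16.000 0.000 0.000
      vertex 0.000 0.000 0.000
    endloop
  endfacet
  facet normal 0.0000 0.0000 -1.0000
    outer loop
      vertex 3.000 8.000 0.000
      vertex 16.000 8.000 0.000
      vertex 0.000 0.000 0.000
    endloop
  endfacet
  facet normal 0.0000 0.0000 -1.0000
    outer loop
      vertex 3.000 21.000 0.000
      vertex 3.000 8.000 0.000
      vertex 0.000 0.000 0.000
    endloop
  endfacet
  facet normal 0.0000 0.0000 -1.0000
    outer loop
      vertex 0.000 21.000 0.000
      vertex 3.000 21.000 0.000
      vertex 0.000 0.000 0.000
    endloop
  endfacet
  facet normal 0.0000 0.0000 1.0000
    outer loop
      vertex 0.000 0.000 18.000
      vertex 16.000 0.000 18.000
      vertex 16.000 8.000 18.000
    endloop
  endfacet
  facet normal 0.0000 0.0000 1.0000
    outer loop
      vertex 0.000 0.000 18.000
      vertex 16.000 8.000 18.000
      vertex 3.000 8.000 18.000
    endloop
  endfacet
  facet normal 0.0000 0.0000 1.0000
    outer loop
      vertex 0.000 0.000 18.000
      vertex 3.000 8.000 18.000
      vertex 3.000 21.000 18.000
    endloop
  endfacet
  facet normal 0.0000 0.0000 1.0000
    outer loop
      vertex 0.000 0.000 18.000
      vertex 3.000 21.000 18.000
      vertex 0.000 21.000 18.000
    endloop
  endfacet
  facet normal 0.0000 -1.0000 0.0000
    outer loop
      vertex 0.000 0.000 0.000
      vertex 16.000 0.000 0.000
      vertex 16.000 0.000 18.000
    endloop
  endfacet
  facet normal 0.0000 -1.0000 0.0000
    outer loop
      vertex 0.000 0.000 0.000
      vertex 16.000 0.000 18.000
      vertex 0.000 0.000 18.000
    endloop
  endfacet
  facet normal 1.0000 0.0000 0.0000
    outer loop
      vertex 16.000 0.000 0.000
      vertex 16.000 8.000 0.000
      vertex 16.000 8.000 18.000
    endloop
  endfacet
  facet normal 1.0000 0.0000 0.0000
    outer loop
      vertex 16.000 0.000 0.000
      vertex 16.000 8.000 18.000
      vertex 16.000 0.000 18.000
    endloop
  endfacet
  facet normal 0.0000 1.0000 0.0000
    outer loop
      vertex 16.000 8.000 0.000
      vertex 3.000 8.000 0.000
      vertex 3.000 8.000 18.000
    endloop
  endfacet
  facet normal 0.0000 1.0000 0.0000
    outer loop
      vertex 16.000 8.000 0.000
      vertex 3.000 8.000 18.000
      vertex 16.000 8.000 18.000
    endloop
  endfacet
  facet normal 1.0000 0.0000 0.0000
    outer loop
      vertex 3.000 8.000 0.000
      vertex 3.000 21.000 0.000
      vertex 3.000 21.000 18.000
    endloop
  endfacet
  facet normal 1.0000 0.0000 0.0000
    outer loop
      vertex 3.000 8.000 0.000
      vertex 3.000 21.000 18.000
      vertex 3.000 8.000 18.000
    endloop
  endfacet
  facet normal 0.0000 1.0000 0.0000
    outer loop
      vertex 3.000 21.000 0.000
      vertex 0.000 21.000 0.000
      vertex 0.000 21.000 18.000
    endloop
  endfacet
  facet normal 0.0000 1.0000 0.0000
    outer loop
      vertex 3.000 21.000 0.000
      vertex 0.000 21.000 18.000
      vertex 3.000 21.000 18.000
    endloop
  endfacet
  facet normal -1.0000 0.0000 0.0000
    outer loop
      vertex 0.000 21.000 0.000
      vertex 0.000 0.000 0.000
      vertex 0.000 0.000 18.000
    endloop
  endfacet
  facet normal -1.0000 0.0000 0.0000
    outer loop
      vertex 0.000 21.000 0.000
      vertex 0.000 0.000 18.000
      vertex 0.000 21.000 18.000
    endloop
  endfacet
endsolid part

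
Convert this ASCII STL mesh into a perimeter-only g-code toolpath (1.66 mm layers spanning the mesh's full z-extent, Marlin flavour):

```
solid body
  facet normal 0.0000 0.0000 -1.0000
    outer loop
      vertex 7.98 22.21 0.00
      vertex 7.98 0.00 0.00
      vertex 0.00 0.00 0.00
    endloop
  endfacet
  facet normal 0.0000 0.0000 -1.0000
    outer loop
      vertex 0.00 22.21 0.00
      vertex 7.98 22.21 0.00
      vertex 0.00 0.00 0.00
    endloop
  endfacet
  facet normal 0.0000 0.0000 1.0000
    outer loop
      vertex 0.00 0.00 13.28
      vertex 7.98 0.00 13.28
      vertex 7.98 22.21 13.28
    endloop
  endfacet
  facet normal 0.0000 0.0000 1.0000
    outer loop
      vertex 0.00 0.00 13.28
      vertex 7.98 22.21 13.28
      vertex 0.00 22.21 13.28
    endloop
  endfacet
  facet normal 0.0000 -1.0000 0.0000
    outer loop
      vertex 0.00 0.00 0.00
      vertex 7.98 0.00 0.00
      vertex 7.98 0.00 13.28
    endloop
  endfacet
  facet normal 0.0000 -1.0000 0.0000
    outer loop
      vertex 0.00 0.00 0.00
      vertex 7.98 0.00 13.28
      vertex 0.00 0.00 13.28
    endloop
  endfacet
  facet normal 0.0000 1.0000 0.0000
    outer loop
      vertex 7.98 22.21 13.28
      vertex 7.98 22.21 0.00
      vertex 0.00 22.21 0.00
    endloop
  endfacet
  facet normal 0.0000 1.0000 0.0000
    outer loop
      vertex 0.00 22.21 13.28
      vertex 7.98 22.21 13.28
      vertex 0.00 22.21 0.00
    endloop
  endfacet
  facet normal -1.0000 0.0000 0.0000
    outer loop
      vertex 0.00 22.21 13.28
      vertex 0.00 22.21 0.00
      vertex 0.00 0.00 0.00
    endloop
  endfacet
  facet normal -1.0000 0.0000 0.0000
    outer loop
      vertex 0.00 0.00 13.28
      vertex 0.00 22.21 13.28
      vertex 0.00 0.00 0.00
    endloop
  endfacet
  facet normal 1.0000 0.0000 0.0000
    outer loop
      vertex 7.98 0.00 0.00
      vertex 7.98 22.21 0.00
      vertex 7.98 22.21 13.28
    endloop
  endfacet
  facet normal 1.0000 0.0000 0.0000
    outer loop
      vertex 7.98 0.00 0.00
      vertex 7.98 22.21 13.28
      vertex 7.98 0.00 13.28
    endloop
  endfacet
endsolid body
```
; perimeter-only toolpath
G21 ; units = mm
G90 ; absolute positioning
G28 ; home
; layer 1
G0 Z1.66
G0 X0.00 Y0.00
G1 X7.98 Y0.00
G1 X7.98 Y22.21
G1 X0.00 Y22.21
G1 X0.00 Y0.00
; layer 2
G0 Z3.32
G0 X0.00 Y0.00
G1 X7.98 Y0.00
G1 X7.98 Y22.21
G1 X0.00 Y22.21
G1 X0.00 Y0.00
; layer 3
G0 Z4.98
G0 X0.00 Y0.00
G1 X7.98 Y0.00
G1 X7.98 Y22.21
G1 X0.00 Y22.21
G1 X0.00 Y0.00
; layer 4
G0 Z6.64
G0 X0.00 Y0.00
G1 X7.98 Y0.00
G1 X7.98 Y22.21
G1 X0.00 Y22.21
G1 X0.00 Y0.00
; layer 5
G0 Z8.30
G0 X0.00 Y0.00
G1 X7.98 Y0.00
G1 X7.98 Y22.21
G1 X0.00 Y22.21
G1 X0.00 Y0.00
; layer 6
G0 Z9.96
G0 X0.00 Y0.00
G1 X7.98 Y0.00
G1 X7.98 Y22.21
G1 X0.00 Y22.21
G1 X0.00 Y0.00
; layer 7
G0 Z11.62
G0 X0.00 Y0.00
G1 X7.98 Y0.00
G1 X7.98 Y22.21
G1 X0.00 Y22.21
G1 X0.00 Y0.00
; layer 8
G0 Z13.28
G0 X0.00 Y0.00
G1 X7.98 Y0.00
G1 X7.98 Y22.21
G1 X0.00 Y22.21
G1 X0.00 Y0.00
M2 ; end

The solid is a rectangular box, roughly 7.98 × 22.2 mm footprint and 13.3 mm tall. Slicing at Δz = 1.66 mm — 8 equal slices spanning the solid's height, so layer i sits at z = i·h/8 — gives 8 non-empty perimeters. Each is a 4-segment closed polygon; G0 lifts to the layer z and rapids to the start vertex, then G1 traces the edges.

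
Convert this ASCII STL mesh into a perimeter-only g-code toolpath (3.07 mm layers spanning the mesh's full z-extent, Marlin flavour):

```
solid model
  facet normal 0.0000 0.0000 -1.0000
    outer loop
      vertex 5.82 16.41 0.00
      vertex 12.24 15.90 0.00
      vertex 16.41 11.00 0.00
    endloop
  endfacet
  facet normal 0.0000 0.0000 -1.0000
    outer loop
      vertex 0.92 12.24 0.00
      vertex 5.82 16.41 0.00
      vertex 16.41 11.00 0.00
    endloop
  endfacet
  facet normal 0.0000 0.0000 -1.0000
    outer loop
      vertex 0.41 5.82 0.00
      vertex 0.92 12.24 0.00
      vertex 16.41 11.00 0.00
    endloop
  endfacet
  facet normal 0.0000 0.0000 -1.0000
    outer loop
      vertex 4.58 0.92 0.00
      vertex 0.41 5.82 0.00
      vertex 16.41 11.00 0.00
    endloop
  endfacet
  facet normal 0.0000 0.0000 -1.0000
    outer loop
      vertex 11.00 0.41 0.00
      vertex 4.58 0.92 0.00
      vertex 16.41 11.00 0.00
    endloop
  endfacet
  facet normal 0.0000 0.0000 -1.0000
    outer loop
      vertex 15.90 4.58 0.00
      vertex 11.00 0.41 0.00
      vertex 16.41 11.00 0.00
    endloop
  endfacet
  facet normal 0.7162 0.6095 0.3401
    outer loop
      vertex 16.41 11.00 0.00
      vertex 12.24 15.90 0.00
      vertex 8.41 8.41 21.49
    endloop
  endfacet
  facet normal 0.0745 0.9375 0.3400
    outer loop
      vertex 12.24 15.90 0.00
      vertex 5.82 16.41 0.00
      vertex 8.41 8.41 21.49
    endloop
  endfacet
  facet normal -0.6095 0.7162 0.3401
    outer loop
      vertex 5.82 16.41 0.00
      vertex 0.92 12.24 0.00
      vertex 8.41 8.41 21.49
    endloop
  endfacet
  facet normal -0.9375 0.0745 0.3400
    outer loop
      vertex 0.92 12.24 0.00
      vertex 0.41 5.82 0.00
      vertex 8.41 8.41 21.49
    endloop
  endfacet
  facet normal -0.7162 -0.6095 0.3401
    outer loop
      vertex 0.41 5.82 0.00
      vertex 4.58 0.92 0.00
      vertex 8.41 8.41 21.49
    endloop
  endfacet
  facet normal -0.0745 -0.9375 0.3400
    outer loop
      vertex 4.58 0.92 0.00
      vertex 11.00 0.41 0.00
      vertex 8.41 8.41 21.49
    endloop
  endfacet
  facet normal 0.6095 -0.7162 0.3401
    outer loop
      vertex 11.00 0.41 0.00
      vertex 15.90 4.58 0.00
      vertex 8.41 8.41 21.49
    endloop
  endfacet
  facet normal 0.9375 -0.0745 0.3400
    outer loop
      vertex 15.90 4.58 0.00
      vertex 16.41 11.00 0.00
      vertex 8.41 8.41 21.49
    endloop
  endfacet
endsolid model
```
; perimeter-only toolpath
G21 ; units = mm
G90 ; absolute positioning
G28 ; home
; layer 1
G0 Z3.07
G0 X15.27 Y10.63
G1 X11.69 Y14.83
G1 X6.19 Y15.27
G1 X1.99 Y11.69
G1 X1.55 Y6.19
G1 X5.13 Y1.99
G1 X10.63 Y1.55
G1 X14.83 Y5.13
G1 X15.27 Y10.63
; layer 2
G0 Z6.14
G0 X14.12 Y10.26
G1 X11.15 Y13.76
G1 X6.56 Y14.12
G1 X3.06 Y11.15
G1 X2.70 Y6.56
G1 X5.67 Y3.06
G1 X10.26 Y2.70
G1 X13.76 Y5.67
G1 X14.12 Y10.26
; layer 3
G0 Z9.21
G0 X12.98 Y9.89
G1 X10.60 Y12.69
G1 X6.93 Y12.98
G1 X4.13 Y10.60
G1 X3.84 Y6.93
G1 X6.22 Y4.13
G1 X9.89 Y3.84
G1 X12.69 Y6.22
G1 X12.98 Y9.89
; layer 4
G0 Z12.28
G0 X11.84 Y9.52
G1 X10.05 Y11.62
G1 X7.30 Y11.84
G1 X5.20 Y10.05
G1 X4.98 Y7.30
G1 X6.77 Y5.20
G1 X9.52 Y4.98
G1 X11.62 Y6.77
G1 X11.84 Y9.52
; layer 5
G0 Z15.35
G0 X10.70 Y9.15
G1 X9.50 Y10.55
G1 X7.67 Y10.70
G1 X6.27 Y9.50
G1 X6.12 Y7.67
G1 X7.32 Y6.27
G1 X9.15 Y6.12
G1 X10.55 Y7.32
G1 X10.70 Y9.15
; layer 6
G0 Z18.42
G0 X9.55 Y8.78
G1 X8.96 Y9.48
G1 X8.04 Y9.55
G1 X7.34 Y8.96
G1 X7.27 Y8.04
G1 X7.86 Y7.34
G1 X8.78 Y7.27
G1 X9.48 Y7.86
G1 X9.55 Y8.78
M2 ; end

The solid is a regular 8-sided pyramid, base circumscribed radius ≈ 8.41 mm, apex at z ≈ 21.5 mm. Slicing at Δz = 3.07 mm — 7 equal slices spanning the solid's height, so layer i sits at z = i·h/7 — gives 6 non-empty perimeters. Each is a 8-segment closed polygon; G0 lifts to the layer z and rapids to the start vertex, then G1 traces the edges. The cross-section shrinks linearly with z (the slice at the apex is degenerate and omitted).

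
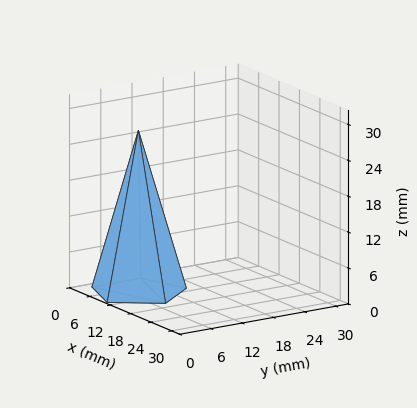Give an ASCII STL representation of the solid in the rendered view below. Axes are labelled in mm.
Reading the render: the shape is a regular 5-sided pyramid, base circumscribed radius ≈ 8 mm, apex at z ≈ 27 mm (dimensions read to the nearest mm from the axis ticks). For the STL, each face is triangulated and given an outward normal.

solid part
  facet normal 0.0000 0.0000 -1.0000
    outer loop
      vertex 1.53 12.70 0.00
      vertex 10.47 15.61 0.00
      vertex 16.00 8.00 0.00
    endloop
  endfacet
  facet normal 0.0000 0.0000 -1.0000
    outer loop
      vertex 1.53 3.30 0.00
      vertex 1.53 12.70 0.00
      vertex 16.00 8.00 0.00
    endloop
  endfacet
  facet normal 0.0000 0.0000 -1.0000
    outer loop
      vertex 10.47 0.39 0.00
      vertex 1.53 3.30 0.00
      vertex 16.00 8.00 0.00
    endloop
  endfacet
  facet normal 0.7867 0.5717 0.2331
    outer loop
      vertex 16.00 8.00 0.00
      vertex 10.47 15.61 0.00
      vertex 8.00 8.00 27.00
    endloop
  endfacet
  facet normal -0.3010 0.9247 0.2331
    outer loop
      vertex 10.47 15.61 0.00
      vertex 1.53 12.70 0.00
      vertex 8.00 8.00 27.00
    endloop
  endfacet
  facet normal -0.9725 0.0000 0.2330
    outer loop
      vertex 1.53 12.70 0.00
      vertex 1.53 3.30 0.00
      vertex 8.00 8.00 27.00
    endloop
  endfacet
  facet normal -0.3010 -0.9247 0.2331
    outer loop
      vertex 1.53 3.30 0.00
      vertex 10.47 0.39 0.00
      vertex 8.00 8.00 27.00
    endloop
  endfacet
  facet normal 0.7867 -0.5717 0.2331
    outer loop
      vertex 10.47 0.39 0.00
      vertex 16.00 8.00 0.00
      vertex 8.00 8.00 27.00
    endloop
  endfacet
endsolid part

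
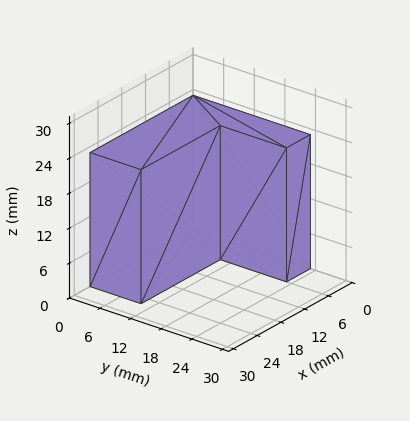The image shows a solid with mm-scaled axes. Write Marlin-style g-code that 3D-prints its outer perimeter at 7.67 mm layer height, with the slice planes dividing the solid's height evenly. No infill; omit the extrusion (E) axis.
Reading the render: the shape is an L-shaped prism: outer 26 × 23 mm, arm thicknesses ≈ 10 mm (horizontal) and 6 mm (vertical), extruded 23 mm in z (dimensions read to the nearest mm from the axis ticks). For the g-code, the solid's height is divided into equal slices at the stated Δz and each level perimeter traced with G1 moves after a G0 lift.

; perimeter-only toolpath
G21 ; units = mm
G90 ; absolute positioning
G28 ; home
; layer 1
G0 Z7.67
G0 X0.00 Y0.00
G1 X26.00 Y0.00
G1 X26.00 Y10.00
G1 X6.00 Y10.00
G1 X6.00 Y23.00
G1 X0.00 Y23.00
G1 X0.00 Y0.00
; layer 2
G0 Z15.33
G0 X0.00 Y0.00
G1 X26.00 Y0.00
G1 X26.00 Y10.00
G1 X6.00 Y10.00
G1 X6.00 Y23.00
G1 X0.00 Y23.00
G1 X0.00 Y0.00
; layer 3
G0 Z23.00
G0 X0.00 Y0.00
G1 X26.00 Y0.00
G1 X26.00 Y10.00
G1 X6.00 Y10.00
G1 X6.00 Y23.00
G1 X0.00 Y23.00
G1 X0.00 Y0.00
M2 ; end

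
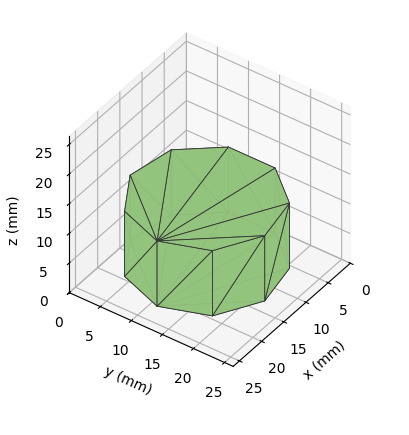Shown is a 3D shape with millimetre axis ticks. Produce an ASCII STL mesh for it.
Reading the render: the shape is a regular 9-sided prism (a cylinder approximated with 9 flat sides), circumscribed radius ≈ 11 mm, height ≈ 11 mm (dimensions read to the nearest mm from the axis ticks). For the STL, each face is triangulated and given an outward normal.

solid part
  facet normal 0.0000 0.0000 -1.0000
    outer loop
      vertex 12.910 21.833 0.000
      vertex 19.426 18.071 0.000
      vertex 22.000 11.000 0.000
    endloop
  endfacet
  facet normal 0.0000 0.0000 -1.0000
    outer loop
      vertex 5.500 20.526 0.000
      vertex 12.910 21.833 0.000
      vertex 22.000 11.000 0.000
    endloop
  endfacet
  facet normal 0.0000 0.0000 -1.0000
    outer loop
      vertex 0.663 14.762 0.000
      vertex 5.500 20.526 0.000
      vertex 22.000 11.000 0.000
    endloop
  endfacet
  facet normal 0.0000 0.0000 -1.0000
    outer loop
      vertex 0.663 7.238 0.000
      vertex 0.663 14.762 0.000
      vertex 22.000 11.000 0.000
    endloop
  endfacet
  facet normal 0.0000 0.0000 -1.0000
    outer loop
      vertex 5.500 1.474 0.000
      vertex 0.663 7.238 0.000
      vertex 22.000 11.000 0.000
    endloop
  endfacet
  facet normal 0.0000 0.0000 -1.0000
    outer loop
      vertex 12.910 0.167 0.000
      vertex 5.500 1.474 0.000
      vertex 22.000 11.000 0.000
    endloop
  endfacet
  facet normal 0.0000 0.0000 -1.0000
    outer loop
      vertex 19.426 3.929 0.000
      vertex 12.910 0.167 0.000
      vertex 22.000 11.000 0.000
    endloop
  endfacet
  facet normal 0.0000 0.0000 1.0000
    outer loop
      vertex 22.000 11.000 11.000
      vertex 19.426 18.071 11.000
      vertex 12.910 21.833 11.000
    endloop
  endfacet
  facet normal 0.0000 0.0000 1.0000
    outer loop
      vertex 22.000 11.000 11.000
      vertex 12.910 21.833 11.000
      vertex 5.500 20.526 11.000
    endloop
  endfacet
  facet normal 0.0000 0.0000 1.0000
    outer loop
      vertex 22.000 11.000 11.000
      vertex 5.500 20.526 11.000
      vertex 0.663 14.762 11.000
    endloop
  endfacet
  facet normal 0.0000 0.0000 1.0000
    outer loop
      vertex 22.000 11.000 11.000
      vertex 0.663 14.762 11.000
      vertex 0.663 7.238 11.000
    endloop
  endfacet
  facet normal 0.0000 0.0000 1.0000
    outer loop
      vertex 22.000 11.000 11.000
      vertex 0.663 7.238 11.000
      vertex 5.500 1.474 11.000
    endloop
  endfacet
  facet normal 0.0000 0.0000 1.0000
    outer loop
      vertex 22.000 11.000 11.000
      vertex 5.500 1.474 11.000
      vertex 12.910 0.167 11.000
    endloop
  endfacet
  facet normal 0.0000 0.0000 1.0000
    outer loop
      vertex 22.000 11.000 11.000
      vertex 12.910 0.167 11.000
      vertex 19.426 3.929 11.000
    endloop
  endfacet
  facet normal 0.9397 0.3421 0.0000
    outer loop
      vertex 22.000 11.000 0.000
      vertex 19.426 18.071 0.000
      vertex 19.426 18.071 11.000
    endloop
  endfacet
  facet normal 0.9397 0.3421 0.0000
    outer loop
      vertex 22.000 11.000 0.000
      vertex 19.426 18.071 11.000
      vertex 22.000 11.000 11.000
    endloop
  endfacet
  facet normal 0.5000 0.8660 0.0000
    outer loop
      vertex 19.426 18.071 0.000
      vertex 12.910 21.833 0.000
      vertex 12.910 21.833 11.000
    endloop
  endfacet
  facet normal 0.5000 0.8660 0.0000
    outer loop
      vertex 19.426 18.071 0.000
      vertex 12.910 21.833 11.000
      vertex 19.426 18.071 11.000
    endloop
  endfacet
  facet normal -0.1737 0.9848 0.0000
    outer loop
      vertex 12.910 21.833 0.000
      vertex 5.500 20.526 0.000
      vertex 5.500 20.526 11.000
    endloop
  endfacet
  facet normal -0.1737 0.9848 0.0000
    outer loop
      vertex 12.910 21.833 0.000
      vertex 5.500 20.526 11.000
      vertex 12.910 21.833 11.000
    endloop
  endfacet
  facet normal -0.7660 0.6428 0.0000
    outer loop
      vertex 5.500 20.526 0.000
      vertex 0.663 14.762 0.000
      vertex 0.663 14.762 11.000
    endloop
  endfacet
  facet normal -0.7660 0.6428 0.0000
    outer loop
      vertex 5.500 20.526 0.000
      vertex 0.663 14.762 11.000
      vertex 5.500 20.526 11.000
    endloop
  endfacet
  facet normal -1.0000 0.0000 0.0000
    outer loop
      vertex 0.663 14.762 0.000
      vertex 0.663 7.238 0.000
      vertex 0.663 7.238 11.000
    endloop
  endfacet
  facet normal -1.0000 0.0000 0.0000
    outer loop
      vertex 0.663 14.762 0.000
      vertex 0.663 7.238 11.000
      vertex 0.663 14.762 11.000
    endloop
  endfacet
  facet normal -0.7660 -0.6428 0.0000
    outer loop
      vertex 0.663 7.238 0.000
      vertex 5.500 1.474 0.000
      vertex 5.500 1.474 11.000
    endloop
  endfacet
  facet normal -0.7660 -0.6428 0.0000
    outer loop
      vertex 0.663 7.238 0.000
      vertex 5.500 1.474 11.000
      vertex 0.663 7.238 11.000
    endloop
  endfacet
  facet normal -0.1737 -0.9848 0.0000
    outer loop
      vertex 5.500 1.474 0.000
      vertex 12.910 0.167 0.000
      vertex 12.910 0.167 11.000
    endloop
  endfacet
  facet normal -0.1737 -0.9848 0.0000
    outer loop
      vertex 5.500 1.474 0.000
      vertex 12.910 0.167 11.000
      vertex 5.500 1.474 11.000
    endloop
  endfacet
  facet normal 0.5000 -0.8660 0.0000
    outer loop
      vertex 12.910 0.167 0.000
      vertex 19.426 3.929 0.000
      vertex 19.426 3.929 11.000
    endloop
  endfacet
  facet normal 0.5000 -0.8660 0.0000
    outer loop
      vertex 12.910 0.167 0.000
      vertex 19.426 3.929 11.000
      vertex 12.910 0.167 11.000
    endloop
  endfacet
  facet normal 0.9397 -0.3421 0.0000
    outer loop
      vertex 19.426 3.929 0.000
      vertex 22.000 11.000 0.000
      vertex 22.000 11.000 11.000
    endloop
  endfacet
  facet normal 0.9397 -0.3421 0.0000
    outer loop
      vertex 19.426 3.929 0.000
      vertex 22.000 11.000 11.000
      vertex 19.426 3.929 11.000
    endloop
  endfacet
endsolid part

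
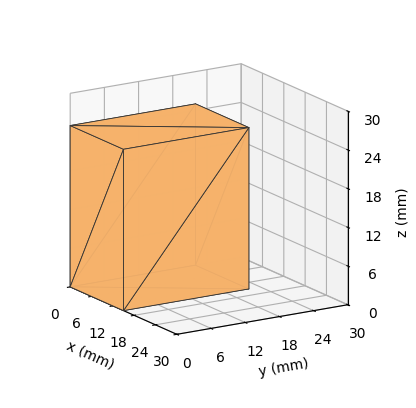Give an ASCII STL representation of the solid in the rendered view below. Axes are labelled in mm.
Reading the render: the shape is a rectangular box, roughly 15 × 22 mm footprint and 25 mm tall (dimensions read to the nearest mm from the axis ticks). For the STL, each face is triangulated and given an outward normal.

solid part
  facet normal 0.0000 0.0000 -1.0000
    outer loop
      vertex 15.0 22.0 0.0
      vertex 15.0 0.0 0.0
      vertex 0.0 0.0 0.0
    endloop
  endfacet
  facet normal 0.0000 0.0000 -1.0000
    outer loop
      vertex 0.0 22.0 0.0
      vertex 15.0 22.0 0.0
      vertex 0.0 0.0 0.0
    endloop
  endfacet
  facet normal 0.0000 0.0000 1.0000
    outer loop
      vertex 0.0 0.0 25.0
      vertex 15.0 0.0 25.0
      vertex 15.0 22.0 25.0
    endloop
  endfacet
  facet normal 0.0000 0.0000 1.0000
    outer loop
      vertex 0.0 0.0 25.0
      vertex 15.0 22.0 25.0
      vertex 0.0 22.0 25.0
    endloop
  endfacet
  facet normal 0.0000 -1.0000 0.0000
    outer loop
      vertex 0.0 0.0 0.0
      vertex 15.0 0.0 0.0
      vertex 15.0 0.0 25.0
    endloop
  endfacet
  facet normal 0.0000 -1.0000 0.0000
    outer loop
      vertex 0.0 0.0 0.0
      vertex 15.0 0.0 25.0
      vertex 0.0 0.0 25.0
    endloop
  endfacet
  facet normal 0.0000 1.0000 0.0000
    outer loop
      vertex 15.0 22.0 25.0
      vertex 15.0 22.0 0.0
      vertex 0.0 22.0 0.0
    endloop
  endfacet
  facet normal 0.0000 1.0000 0.0000
    outer loop
      vertex 0.0 22.0 25.0
      vertex 15.0 22.0 25.0
      vertex 0.0 22.0 0.0
    endloop
  endfacet
  facet normal -1.0000 0.0000 0.0000
    outer loop
      vertex 0.0 22.0 25.0
      vertex 0.0 22.0 0.0
      vertex 0.0 0.0 0.0
    endloop
  endfacet
  facet normal -1.0000 0.0000 0.0000
    outer loop
      vertex 0.0 0.0 25.0
      vertex 0.0 22.0 25.0
      vertex 0.0 0.0 0.0
    endloop
  endfacet
  facet normal 1.0000 0.0000 0.0000
    outer loop
      vertex 15.0 0.0 0.0
      vertex 15.0 22.0 0.0
      vertex 15.0 22.0 25.0
    endloop
  endfacet
  facet normal 1.0000 0.0000 0.0000
    outer loop
      vertex 15.0 0.0 0.0
      vertex 15.0 22.0 25.0
      vertex 15.0 0.0 25.0
    endloop
  endfacet
endsolid part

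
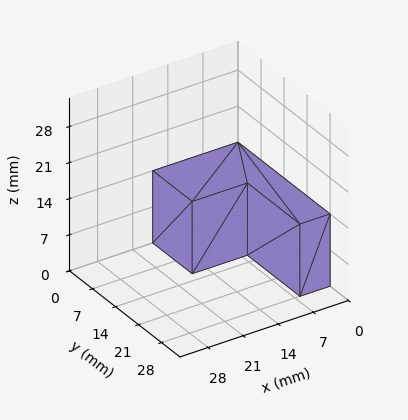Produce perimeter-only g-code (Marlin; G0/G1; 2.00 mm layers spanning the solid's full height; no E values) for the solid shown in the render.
Reading the render: the shape is an L-shaped prism: outer 17 × 28 mm, arm thicknesses ≈ 12 mm (horizontal) and 6 mm (vertical), extruded 14 mm in z (dimensions read to the nearest mm from the axis ticks). For the g-code, the solid's height is divided into equal slices at the stated Δz and each level perimeter traced with G1 moves after a G0 lift.

; perimeter-only toolpath
G21 ; units = mm
G90 ; absolute positioning
G28 ; home
; layer 1
G0 Z2.00
G0 X0.00 Y0.00
G1 X17.00 Y0.00
G1 X17.00 Y12.00
G1 X6.00 Y12.00
G1 X6.00 Y28.00
G1 X0.00 Y28.00
G1 X0.00 Y0.00
; layer 2
G0 Z4.00
G0 X0.00 Y0.00
G1 X17.00 Y0.00
G1 X17.00 Y12.00
G1 X6.00 Y12.00
G1 X6.00 Y28.00
G1 X0.00 Y28.00
G1 X0.00 Y0.00
; layer 3
G0 Z6.00
G0 X0.00 Y0.00
G1 X17.00 Y0.00
G1 X17.00 Y12.00
G1 X6.00 Y12.00
G1 X6.00 Y28.00
G1 X0.00 Y28.00
G1 X0.00 Y0.00
; layer 4
G0 Z8.00
G0 X0.00 Y0.00
G1 X17.00 Y0.00
G1 X17.00 Y12.00
G1 X6.00 Y12.00
G1 X6.00 Y28.00
G1 X0.00 Y28.00
G1 X0.00 Y0.00
; layer 5
G0 Z10.00
G0 X0.00 Y0.00
G1 X17.00 Y0.00
G1 X17.00 Y12.00
G1 X6.00 Y12.00
G1 X6.00 Y28.00
G1 X0.00 Y28.00
G1 X0.00 Y0.00
; layer 6
G0 Z12.00
G0 X0.00 Y0.00
G1 X17.00 Y0.00
G1 X17.00 Y12.00
G1 X6.00 Y12.00
G1 X6.00 Y28.00
G1 X0.00 Y28.00
G1 X0.00 Y0.00
; layer 7
G0 Z14.00
G0 X0.00 Y0.00
G1 X17.00 Y0.00
G1 X17.00 Y12.00
G1 X6.00 Y12.00
G1 X6.00 Y28.00
G1 X0.00 Y28.00
G1 X0.00 Y0.00
M2 ; end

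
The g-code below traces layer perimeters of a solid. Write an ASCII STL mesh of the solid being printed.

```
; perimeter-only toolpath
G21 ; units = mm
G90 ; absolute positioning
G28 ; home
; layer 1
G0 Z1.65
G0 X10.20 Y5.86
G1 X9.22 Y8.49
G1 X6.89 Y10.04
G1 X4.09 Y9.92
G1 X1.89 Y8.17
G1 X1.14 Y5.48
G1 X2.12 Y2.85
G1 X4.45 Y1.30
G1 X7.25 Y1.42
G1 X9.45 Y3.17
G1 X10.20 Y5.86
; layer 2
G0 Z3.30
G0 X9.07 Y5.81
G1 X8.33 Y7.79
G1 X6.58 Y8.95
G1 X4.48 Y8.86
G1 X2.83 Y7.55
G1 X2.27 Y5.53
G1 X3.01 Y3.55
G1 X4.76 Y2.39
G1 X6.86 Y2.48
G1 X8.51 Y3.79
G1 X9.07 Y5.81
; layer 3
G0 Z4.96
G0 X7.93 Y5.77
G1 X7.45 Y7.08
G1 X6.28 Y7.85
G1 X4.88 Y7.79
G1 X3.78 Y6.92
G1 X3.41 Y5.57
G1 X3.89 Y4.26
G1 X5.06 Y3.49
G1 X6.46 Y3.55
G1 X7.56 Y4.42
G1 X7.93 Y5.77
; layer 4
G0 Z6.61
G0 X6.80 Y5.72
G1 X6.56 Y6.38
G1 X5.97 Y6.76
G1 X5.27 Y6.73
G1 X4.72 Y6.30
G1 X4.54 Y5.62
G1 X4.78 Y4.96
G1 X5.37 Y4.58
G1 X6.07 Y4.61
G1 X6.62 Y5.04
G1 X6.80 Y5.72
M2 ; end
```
solid part
  facet normal 0.0000 0.0000 -1.0000
    outer loop
      vertex 7.19 11.13 0.00
      vertex 10.11 9.20 0.00
      vertex 11.33 5.91 0.00
    endloop
  endfacet
  facet normal 0.0000 0.0000 -1.0000
    outer loop
      vertex 3.69 10.98 0.00
      vertex 7.19 11.13 0.00
      vertex 11.33 5.91 0.00
    endloop
  endfacet
  facet normal 0.0000 0.0000 -1.0000
    outer loop
      vertex 0.94 8.80 0.00
      vertex 3.69 10.98 0.00
      vertex 11.33 5.91 0.00
    endloop
  endfacet
  facet normal 0.0000 0.0000 -1.0000
    outer loop
      vertex 0.01 5.43 0.00
      vertex 0.94 8.80 0.00
      vertex 11.33 5.91 0.00
    endloop
  endfacet
  facet normal 0.0000 0.0000 -1.0000
    outer loop
      vertex 1.23 2.14 0.00
      vertex 0.01 5.43 0.00
      vertex 11.33 5.91 0.00
    endloop
  endfacet
  facet normal 0.0000 0.0000 -1.0000
    outer loop
      vertex 4.15 0.21 0.00
      vertex 1.23 2.14 0.00
      vertex 11.33 5.91 0.00
    endloop
  endfacet
  facet normal 0.0000 0.0000 -1.0000
    outer loop
      vertex 7.65 0.36 0.00
      vertex 4.15 0.21 0.00
      vertex 11.33 5.91 0.00
    endloop
  endfacet
  facet normal 0.0000 0.0000 -1.0000
    outer loop
      vertex 10.40 2.54 0.00
      vertex 7.65 0.36 0.00
      vertex 11.33 5.91 0.00
    endloop
  endfacet
  facet normal 0.7852 0.2912 0.5465
    outer loop
      vertex 11.33 5.91 0.00
      vertex 10.11 9.20 0.00
      vertex 5.67 5.67 8.26
    endloop
  endfacet
  facet normal 0.4617 0.6985 0.5467
    outer loop
      vertex 10.11 9.20 0.00
      vertex 7.19 11.13 0.00
      vertex 5.67 5.67 8.26
    endloop
  endfacet
  facet normal -0.0359 0.8367 0.5465
    outer loop
      vertex 7.19 11.13 0.00
      vertex 3.69 10.98 0.00
      vertex 5.67 5.67 8.26
    endloop
  endfacet
  facet normal -0.5202 0.6562 0.5466
    outer loop
      vertex 3.69 10.98 0.00
      vertex 0.94 8.80 0.00
      vertex 5.67 5.67 8.26
    endloop
  endfacet
  facet normal -0.8072 0.2228 0.5466
    outer loop
      vertex 0.94 8.80 0.00
      vertex 0.01 5.43 0.00
      vertex 5.67 5.67 8.26
    endloop
  endfacet
  facet normal -0.7852 -0.2912 0.5465
    outer loop
      vertex 0.01 5.43 0.00
      vertex 1.23 2.14 0.00
      vertex 5.67 5.67 8.26
    endloop
  endfacet
  facet normal -0.4617 -0.6985 0.5467
    outer loop
      vertex 1.23 2.14 0.00
      vertex 4.15 0.21 0.00
      vertex 5.67 5.67 8.26
    endloop
  endfacet
  facet normal 0.0359 -0.8367 0.5465
    outer loop
      vertex 4.15 0.21 0.00
      vertex 7.65 0.36 0.00
      vertex 5.67 5.67 8.26
    endloop
  endfacet
  facet normal 0.5202 -0.6562 0.5466
    outer loop
      vertex 7.65 0.36 0.00
      vertex 10.40 2.54 0.00
      vertex 5.67 5.67 8.26
    endloop
  endfacet
  facet normal 0.8072 -0.2228 0.5466
    outer loop
      vertex 10.40 2.54 0.00
      vertex 11.33 5.91 0.00
      vertex 5.67 5.67 8.26
    endloop
  endfacet
endsolid part

The G0 Z moves step by Δz≈1.65 mm. The G1 loops shrink linearly with z, so the solid tapers from its base footprint up to z≈8.26. Closing with a flat bottom cap and the tapered top and triangulating gives 18 facets — a regular 10-sided pyramid, base circumscribed radius ≈ 5.67 mm, apex at z ≈ 8.26 mm.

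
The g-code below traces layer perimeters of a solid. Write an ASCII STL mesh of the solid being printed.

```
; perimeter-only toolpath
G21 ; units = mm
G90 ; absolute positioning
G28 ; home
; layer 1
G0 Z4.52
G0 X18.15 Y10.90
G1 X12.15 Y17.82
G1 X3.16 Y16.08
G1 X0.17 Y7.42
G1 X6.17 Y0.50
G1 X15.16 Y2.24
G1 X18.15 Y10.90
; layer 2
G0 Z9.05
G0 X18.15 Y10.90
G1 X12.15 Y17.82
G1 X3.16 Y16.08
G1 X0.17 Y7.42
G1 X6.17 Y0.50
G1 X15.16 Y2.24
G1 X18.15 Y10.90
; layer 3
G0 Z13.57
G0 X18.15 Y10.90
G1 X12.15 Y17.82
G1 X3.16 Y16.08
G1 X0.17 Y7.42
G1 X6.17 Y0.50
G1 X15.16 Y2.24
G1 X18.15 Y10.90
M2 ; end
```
solid part
  facet normal 0.0000 0.0000 -1.0000
    outer loop
      vertex 3.16 16.08 0.00
      vertex 12.15 17.82 0.00
      vertex 18.15 10.90 0.00
    endloop
  endfacet
  facet normal 0.0000 0.0000 -1.0000
    outer loop
      vertex 0.17 7.42 0.00
      vertex 3.16 16.08 0.00
      vertex 18.15 10.90 0.00
    endloop
  endfacet
  facet normal 0.0000 0.0000 -1.0000
    outer loop
      vertex 6.17 0.50 0.00
      vertex 0.17 7.42 0.00
      vertex 18.15 10.90 0.00
    endloop
  endfacet
  facet normal 0.0000 0.0000 -1.0000
    outer loop
      vertex 15.16 2.24 0.00
      vertex 6.17 0.50 0.00
      vertex 18.15 10.90 0.00
    endloop
  endfacet
  facet normal 0.0000 0.0000 1.0000
    outer loop
      vertex 18.15 10.90 13.57
      vertex 12.15 17.82 13.57
      vertex 3.16 16.08 13.57
    endloop
  endfacet
  facet normal 0.0000 0.0000 1.0000
    outer loop
      vertex 18.15 10.90 13.57
      vertex 3.16 16.08 13.57
      vertex 0.17 7.42 13.57
    endloop
  endfacet
  facet normal 0.0000 0.0000 1.0000
    outer loop
      vertex 18.15 10.90 13.57
      vertex 0.17 7.42 13.57
      vertex 6.17 0.50 13.57
    endloop
  endfacet
  facet normal 0.0000 0.0000 1.0000
    outer loop
      vertex 18.15 10.90 13.57
      vertex 6.17 0.50 13.57
      vertex 15.16 2.24 13.57
    endloop
  endfacet
  facet normal 0.7555 0.6551 0.0000
    outer loop
      vertex 18.15 10.90 0.00
      vertex 12.15 17.82 0.00
      vertex 12.15 17.82 13.57
    endloop
  endfacet
  facet normal 0.7555 0.6551 0.0000
    outer loop
      vertex 18.15 10.90 0.00
      vertex 12.15 17.82 13.57
      vertex 18.15 10.90 13.57
    endloop
  endfacet
  facet normal -0.1900 0.9818 0.0000
    outer loop
      vertex 12.15 17.82 0.00
      vertex 3.16 16.08 0.00
      vertex 3.16 16.08 13.57
    endloop
  endfacet
  facet normal -0.1900 0.9818 0.0000
    outer loop
      vertex 12.15 17.82 0.00
      vertex 3.16 16.08 13.57
      vertex 12.15 17.82 13.57
    endloop
  endfacet
  facet normal -0.9452 0.3264 0.0000
    outer loop
      vertex 3.16 16.08 0.00
      vertex 0.17 7.42 0.00
      vertex 0.17 7.42 13.57
    endloop
  endfacet
  facet normal -0.9452 0.3264 0.0000
    outer loop
      vertex 3.16 16.08 0.00
      vertex 0.17 7.42 13.57
      vertex 3.16 16.08 13.57
    endloop
  endfacet
  facet normal -0.7555 -0.6551 0.0000
    outer loop
      vertex 0.17 7.42 0.00
      vertex 6.17 0.50 0.00
      vertex 6.17 0.50 13.57
    endloop
  endfacet
  facet normal -0.7555 -0.6551 0.0000
    outer loop
      vertex 0.17 7.42 0.00
      vertex 6.17 0.50 13.57
      vertex 0.17 7.42 13.57
    endloop
  endfacet
  facet normal 0.1900 -0.9818 0.0000
    outer loop
      vertex 6.17 0.50 0.00
      vertex 15.16 2.24 0.00
      vertex 15.16 2.24 13.57
    endloop
  endfacet
  facet normal 0.1900 -0.9818 0.0000
    outer loop
      vertex 6.17 0.50 0.00
      vertex 15.16 2.24 13.57
      vertex 6.17 0.50 13.57
    endloop
  endfacet
  facet normal 0.9452 -0.3264 0.0000
    outer loop
      vertex 15.16 2.24 0.00
      vertex 18.15 10.90 0.00
      vertex 18.15 10.90 13.57
    endloop
  endfacet
  facet normal 0.9452 -0.3264 0.0000
    outer loop
      vertex 15.16 2.24 0.00
      vertex 18.15 10.90 13.57
      vertex 15.16 2.24 13.57
    endloop
  endfacet
endsolid part

The G0 Z moves step by Δz≈4.52 mm. Every layer's G1 loop is the same polygon, so the solid is a straight extrusion of it from z=0 to z≈13.6. Closing with flat bottom and top caps and triangulating gives 20 facets — a regular 6-sided prism (a cylinder approximated with 6 flat sides), circumscribed radius ≈ 9.16 mm, height ≈ 13.6 mm.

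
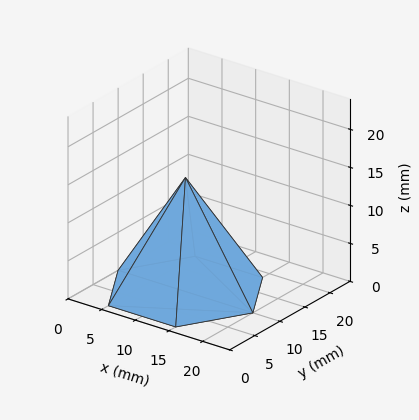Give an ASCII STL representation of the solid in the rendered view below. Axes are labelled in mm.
Reading the render: the shape is a regular 6-sided pyramid, base circumscribed radius ≈ 10 mm, apex at z ≈ 15 mm (dimensions read to the nearest mm from the axis ticks). For the STL, each face is triangulated and given an outward normal.

solid part
  facet normal 0.0000 0.0000 -1.0000
    outer loop
      vertex 5.00 18.66 0.00
      vertex 15.00 18.66 0.00
      vertex 20.00 10.00 0.00
    endloop
  endfacet
  facet normal 0.0000 0.0000 -1.0000
    outer loop
      vertex 0.00 10.00 0.00
      vertex 5.00 18.66 0.00
      vertex 20.00 10.00 0.00
    endloop
  endfacet
  facet normal 0.0000 0.0000 -1.0000
    outer loop
      vertex 5.00 1.34 0.00
      vertex 0.00 10.00 0.00
      vertex 20.00 10.00 0.00
    endloop
  endfacet
  facet normal 0.0000 0.0000 -1.0000
    outer loop
      vertex 15.00 1.34 0.00
      vertex 5.00 1.34 0.00
      vertex 20.00 10.00 0.00
    endloop
  endfacet
  facet normal 0.7500 0.4330 0.5000
    outer loop
      vertex 20.00 10.00 0.00
      vertex 15.00 18.66 0.00
      vertex 10.00 10.00 15.00
    endloop
  endfacet
  facet normal 0.0000 0.8660 0.5000
    outer loop
      vertex 15.00 18.66 0.00
      vertex 5.00 18.66 0.00
      vertex 10.00 10.00 15.00
    endloop
  endfacet
  facet normal -0.7500 0.4330 0.5000
    outer loop
      vertex 5.00 18.66 0.00
      vertex 0.00 10.00 0.00
      vertex 10.00 10.00 15.00
    endloop
  endfacet
  facet normal -0.7500 -0.4330 0.5000
    outer loop
      vertex 0.00 10.00 0.00
      vertex 5.00 1.34 0.00
      vertex 10.00 10.00 15.00
    endloop
  endfacet
  facet normal 0.0000 -0.8660 0.5000
    outer loop
      vertex 5.00 1.34 0.00
      vertex 15.00 1.34 0.00
      vertex 10.00 10.00 15.00
    endloop
  endfacet
  facet normal 0.7500 -0.4330 0.5000
    outer loop
      vertex 15.00 1.34 0.00
      vertex 20.00 10.00 0.00
      vertex 10.00 10.00 15.00
    endloop
  endfacet
endsolid part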